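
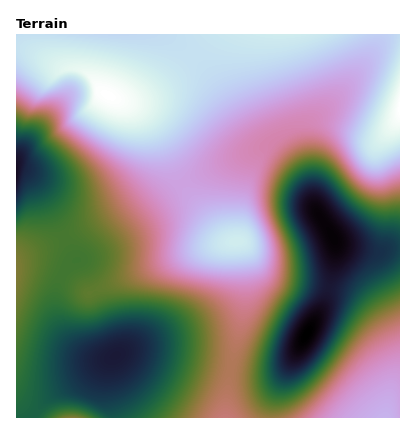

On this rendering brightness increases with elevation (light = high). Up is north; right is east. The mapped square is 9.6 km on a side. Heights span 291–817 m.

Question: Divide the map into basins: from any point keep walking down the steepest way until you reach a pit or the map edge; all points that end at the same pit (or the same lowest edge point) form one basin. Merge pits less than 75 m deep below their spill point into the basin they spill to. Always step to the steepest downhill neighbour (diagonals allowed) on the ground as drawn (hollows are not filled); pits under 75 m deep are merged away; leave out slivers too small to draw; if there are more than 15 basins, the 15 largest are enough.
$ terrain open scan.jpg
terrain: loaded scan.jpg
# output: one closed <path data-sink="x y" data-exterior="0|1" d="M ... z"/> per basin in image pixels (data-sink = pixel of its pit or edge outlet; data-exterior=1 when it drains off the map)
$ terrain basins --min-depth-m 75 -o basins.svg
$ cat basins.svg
<path data-sink="306 334" data-exterior="0" d="M400 34l-384 0 0 13 10 2 36 20 12-1 12 4 7 6 7 13 42 21 16 18 25 58 41 51 15 3 5 26 1 30-17 84-2 36 174 0z"/><path data-sink="116 356" data-exterior="0" d="M132 105l-2 1 15 14 10 22 3 26-5 12-13 14-32 21-48 25-44 20 0 158 210 0 2-36 17-84-1-30-4-24-2-3-10 0-9-7-36-46-15-38-14-26-12-12z"/><path data-sink="16 172" data-exterior="1" d="M20 47l-4 1 0 211 44-19 62-33 18-13 13-14 5-12-1-16-5-18-7-14-9-11-36-18-7-13-7-6-12-4-12 1-22-13z"/>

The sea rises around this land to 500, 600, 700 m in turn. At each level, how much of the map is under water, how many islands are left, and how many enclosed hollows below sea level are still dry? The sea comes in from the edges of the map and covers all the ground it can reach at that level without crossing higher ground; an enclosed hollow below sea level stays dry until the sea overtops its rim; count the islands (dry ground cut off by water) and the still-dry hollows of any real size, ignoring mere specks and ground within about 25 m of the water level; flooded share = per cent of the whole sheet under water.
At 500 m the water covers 34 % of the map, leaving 0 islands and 0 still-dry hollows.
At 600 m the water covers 54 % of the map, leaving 0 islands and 0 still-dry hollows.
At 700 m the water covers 78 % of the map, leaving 1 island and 0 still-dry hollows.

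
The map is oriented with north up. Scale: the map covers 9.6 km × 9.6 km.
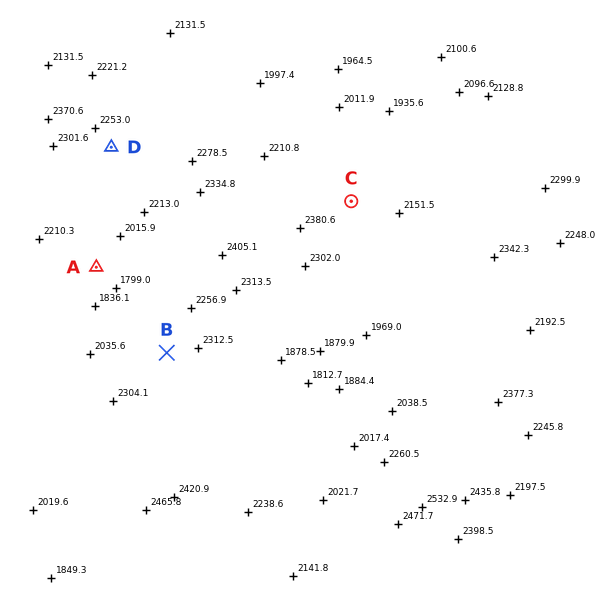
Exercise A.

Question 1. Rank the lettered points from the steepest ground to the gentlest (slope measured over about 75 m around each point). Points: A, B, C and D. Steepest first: A B C D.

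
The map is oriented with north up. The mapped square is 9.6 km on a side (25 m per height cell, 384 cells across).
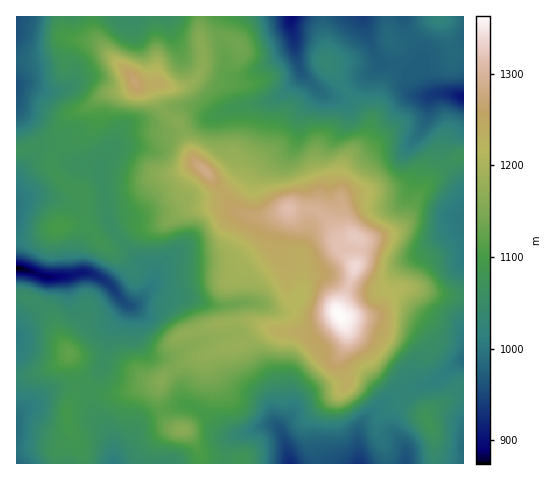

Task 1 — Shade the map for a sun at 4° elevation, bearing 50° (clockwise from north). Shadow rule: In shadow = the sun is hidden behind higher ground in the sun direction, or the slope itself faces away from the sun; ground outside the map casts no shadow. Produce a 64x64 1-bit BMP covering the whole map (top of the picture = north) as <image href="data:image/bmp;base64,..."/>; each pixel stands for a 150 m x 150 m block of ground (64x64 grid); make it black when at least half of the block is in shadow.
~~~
<image width="64" height="64" href="data:image/bmp;base64,Qk0+AgAAAAAAAD4AAAAoAAAAQAAAAEAAAAABAAEAAAAAAAACAAATCwAAEwsAAAIAAAAAAAAA////AAAAAAD8h//AP8D/4PgD/8A/gP/g8AP/j//A//DwA/+f//Dn8PAH/x//+Ofg/gf4H//8Z+AeB/A///4DwJ4H8B///wGA/AfwD///AAD8A/Dn//4AAPwAMOf//gAA/gAAw//+AAA+AwAB//wAAD8AAAH//AAAfgAQAf/8AAB+ADwA//4AAHwAPAB//wAAfAAcAH//AAD4AAAA+/4AAPAA+ADh/gAAwAP+AAH8AACAB//gG/gAAIAH////+AAAAA/////wAAADn////fAAAB////h9/AAA////+H3/AAD////4+f8AAP/////4/wAA//////D8AAD9////8PgAAPz////3+AAA/A/////wAADwD///vxAAAGAP//4eAAAAAA///A4AAADAD//4AAAAAPAP//gAAAAA/Af/+AAAAAD8B//4AAAAAPwD//AAAAAA+AHP4AAAAAD4AMfAAAAAAP+AB4AAAAAAP/PDAAAAAAA///IAAAAAAD//8AAAAAAAf//AAAAAAAD///AAAAAAAP//+AAAAAAA///wAAAAAAD///wAAAAAAP///gAAAAAA//+MAAA8AA///4AAAPgAD///AAAA+AAA//4AAADwAAD//ADAAOAAAP/4AcAA4AAA//ABwAHAAAD8AAHAAcAAYHwAAcABwAB4PAABgAHAAHgcAACAAMAAYA=="/>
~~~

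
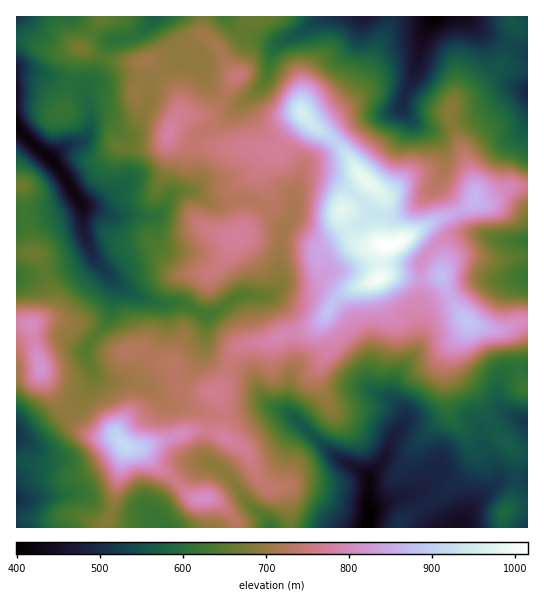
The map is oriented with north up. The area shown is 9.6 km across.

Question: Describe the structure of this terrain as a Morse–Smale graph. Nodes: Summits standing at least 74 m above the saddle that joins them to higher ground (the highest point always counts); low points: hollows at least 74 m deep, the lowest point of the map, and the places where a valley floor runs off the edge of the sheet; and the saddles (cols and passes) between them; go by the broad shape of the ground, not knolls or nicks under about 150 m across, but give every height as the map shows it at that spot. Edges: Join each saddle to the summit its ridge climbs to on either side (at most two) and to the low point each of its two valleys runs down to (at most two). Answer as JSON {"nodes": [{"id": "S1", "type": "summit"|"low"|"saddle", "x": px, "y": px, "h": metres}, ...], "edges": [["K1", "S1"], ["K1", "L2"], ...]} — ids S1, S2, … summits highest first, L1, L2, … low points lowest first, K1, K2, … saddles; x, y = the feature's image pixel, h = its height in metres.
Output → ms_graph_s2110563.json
{"nodes": [
{"id": "S1", "type": "summit", "x": 386, "y": 246, "h": 1016},
{"id": "S2", "type": "summit", "x": 123, "y": 446, "h": 918},
{"id": "S3", "type": "summit", "x": 41, "y": 366, "h": 820},
{"id": "L1", "type": "low", "x": 367, "y": 523, "h": 399},
{"id": "L2", "type": "low", "x": 434, "y": 17, "h": 403},
{"id": "L3", "type": "low", "x": 17, "y": 127, "h": 412},
{"id": "L4", "type": "low", "x": 17, "y": 499, "h": 499},
{"id": "L5", "type": "low", "x": 527, "y": 241, "h": 618},
{"id": "K1", "type": "saddle", "x": 379, "y": 215, "h": 936},
{"id": "K2", "type": "saddle", "x": 527, "y": 186, "h": 761},
{"id": "K3", "type": "saddle", "x": 230, "y": 366, "h": 748},
{"id": "K4", "type": "saddle", "x": 66, "y": 414, "h": 694},
{"id": "K5", "type": "saddle", "x": 45, "y": 273, "h": 650}],
"edges": [["K1", "S1"], ["K1", "L1"], ["K1", "L2"], ["K2", "S1"], ["K2", "L2"], ["K2", "L5"], ["K3", "S1"], ["K3", "S2"], ["K3", "L1"], ["K3", "L3"], ["K4", "S2"], ["K4", "S3"], ["K4", "L3"], ["K4", "L4"], ["K5", "S1"], ["K5", "S3"], ["K5", "L3"]]}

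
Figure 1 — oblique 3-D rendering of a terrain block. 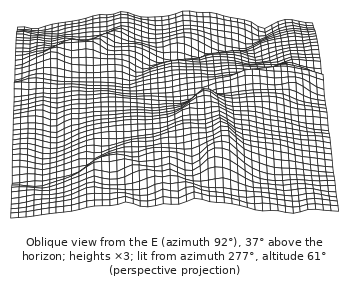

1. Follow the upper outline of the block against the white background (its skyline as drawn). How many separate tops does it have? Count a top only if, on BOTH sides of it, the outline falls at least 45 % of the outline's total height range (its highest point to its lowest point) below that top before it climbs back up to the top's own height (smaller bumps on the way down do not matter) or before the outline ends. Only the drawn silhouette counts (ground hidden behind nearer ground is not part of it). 3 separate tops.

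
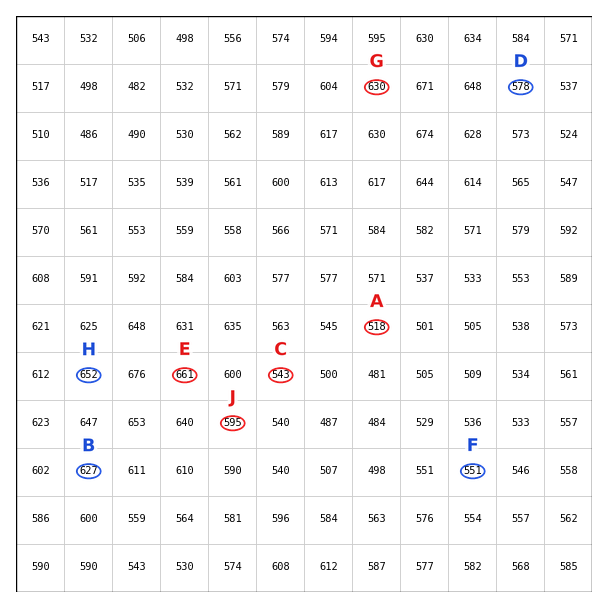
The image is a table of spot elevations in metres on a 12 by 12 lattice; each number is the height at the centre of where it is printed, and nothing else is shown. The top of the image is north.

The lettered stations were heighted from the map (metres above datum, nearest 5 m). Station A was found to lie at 520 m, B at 625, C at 545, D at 580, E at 660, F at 550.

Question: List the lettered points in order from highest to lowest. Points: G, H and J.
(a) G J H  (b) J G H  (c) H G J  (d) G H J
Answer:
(c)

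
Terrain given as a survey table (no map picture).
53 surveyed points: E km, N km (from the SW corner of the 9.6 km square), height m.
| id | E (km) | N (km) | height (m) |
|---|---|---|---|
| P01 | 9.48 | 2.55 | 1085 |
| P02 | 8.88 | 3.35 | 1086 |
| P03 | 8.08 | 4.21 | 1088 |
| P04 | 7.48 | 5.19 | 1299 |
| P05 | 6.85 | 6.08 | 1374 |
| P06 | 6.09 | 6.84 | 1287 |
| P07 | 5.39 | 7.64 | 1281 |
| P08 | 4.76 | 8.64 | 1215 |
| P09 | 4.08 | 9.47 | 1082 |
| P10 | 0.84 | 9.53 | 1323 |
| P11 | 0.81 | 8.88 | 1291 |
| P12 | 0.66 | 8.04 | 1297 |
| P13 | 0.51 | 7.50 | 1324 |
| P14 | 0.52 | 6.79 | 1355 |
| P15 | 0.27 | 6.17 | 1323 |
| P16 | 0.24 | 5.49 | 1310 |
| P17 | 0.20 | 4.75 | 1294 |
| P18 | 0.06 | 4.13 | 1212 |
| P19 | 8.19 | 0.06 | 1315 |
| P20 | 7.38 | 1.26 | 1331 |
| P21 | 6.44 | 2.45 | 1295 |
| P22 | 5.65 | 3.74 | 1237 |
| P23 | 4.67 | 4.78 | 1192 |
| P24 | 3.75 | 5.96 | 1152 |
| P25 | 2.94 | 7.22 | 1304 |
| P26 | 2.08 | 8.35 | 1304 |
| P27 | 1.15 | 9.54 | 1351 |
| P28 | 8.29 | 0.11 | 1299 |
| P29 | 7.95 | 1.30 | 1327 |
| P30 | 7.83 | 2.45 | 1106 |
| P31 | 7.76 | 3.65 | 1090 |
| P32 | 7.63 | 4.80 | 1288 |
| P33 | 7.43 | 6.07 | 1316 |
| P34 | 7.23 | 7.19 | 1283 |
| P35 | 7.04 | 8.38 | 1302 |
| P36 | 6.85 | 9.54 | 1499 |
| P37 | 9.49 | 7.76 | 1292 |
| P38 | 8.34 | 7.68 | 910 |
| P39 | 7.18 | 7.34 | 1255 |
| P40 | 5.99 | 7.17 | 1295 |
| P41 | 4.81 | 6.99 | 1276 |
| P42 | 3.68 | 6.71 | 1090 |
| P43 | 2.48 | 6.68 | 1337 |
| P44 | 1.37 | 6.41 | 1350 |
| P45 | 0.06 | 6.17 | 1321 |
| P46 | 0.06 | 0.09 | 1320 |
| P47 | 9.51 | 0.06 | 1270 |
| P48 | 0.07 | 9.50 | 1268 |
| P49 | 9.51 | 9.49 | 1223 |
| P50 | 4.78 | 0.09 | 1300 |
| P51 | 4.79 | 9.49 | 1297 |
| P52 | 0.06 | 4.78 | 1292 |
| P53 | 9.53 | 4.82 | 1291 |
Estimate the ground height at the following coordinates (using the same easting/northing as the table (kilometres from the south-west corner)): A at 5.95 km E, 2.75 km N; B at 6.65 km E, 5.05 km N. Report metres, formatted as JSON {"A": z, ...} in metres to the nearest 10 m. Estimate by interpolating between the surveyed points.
{"A": 1290, "B": 1310}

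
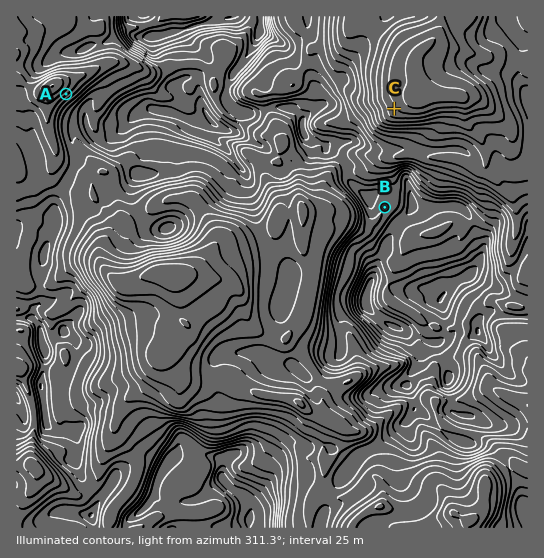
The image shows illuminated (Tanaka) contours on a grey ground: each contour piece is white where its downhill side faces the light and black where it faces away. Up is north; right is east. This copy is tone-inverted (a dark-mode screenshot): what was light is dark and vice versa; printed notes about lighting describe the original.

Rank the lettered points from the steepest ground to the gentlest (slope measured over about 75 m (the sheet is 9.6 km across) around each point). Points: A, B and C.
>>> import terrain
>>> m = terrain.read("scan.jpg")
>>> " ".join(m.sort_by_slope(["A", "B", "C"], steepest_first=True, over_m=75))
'A C B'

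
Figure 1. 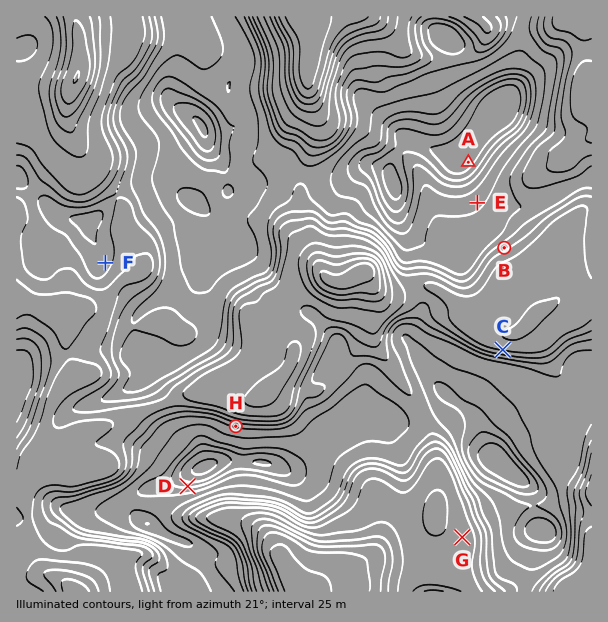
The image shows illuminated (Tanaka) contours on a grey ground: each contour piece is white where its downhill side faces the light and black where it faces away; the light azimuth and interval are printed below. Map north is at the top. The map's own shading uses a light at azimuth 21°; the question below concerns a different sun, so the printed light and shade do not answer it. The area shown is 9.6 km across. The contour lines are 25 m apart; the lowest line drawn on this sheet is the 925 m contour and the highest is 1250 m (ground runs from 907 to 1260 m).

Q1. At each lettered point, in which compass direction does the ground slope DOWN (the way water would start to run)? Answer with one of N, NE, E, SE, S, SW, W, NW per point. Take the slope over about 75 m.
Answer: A NW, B NW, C S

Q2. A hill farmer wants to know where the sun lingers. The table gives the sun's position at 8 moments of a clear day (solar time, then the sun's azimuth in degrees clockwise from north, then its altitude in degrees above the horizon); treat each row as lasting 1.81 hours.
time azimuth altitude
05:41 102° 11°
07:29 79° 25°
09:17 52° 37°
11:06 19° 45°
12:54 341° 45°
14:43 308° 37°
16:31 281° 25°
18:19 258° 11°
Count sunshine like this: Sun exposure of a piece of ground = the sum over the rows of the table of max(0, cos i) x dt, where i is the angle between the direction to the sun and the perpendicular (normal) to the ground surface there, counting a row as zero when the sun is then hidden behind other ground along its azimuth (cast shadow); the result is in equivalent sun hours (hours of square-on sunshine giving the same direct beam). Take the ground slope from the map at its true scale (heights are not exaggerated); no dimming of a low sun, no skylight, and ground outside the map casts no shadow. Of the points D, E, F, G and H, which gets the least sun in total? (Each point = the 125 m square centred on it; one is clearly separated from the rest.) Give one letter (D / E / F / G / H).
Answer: H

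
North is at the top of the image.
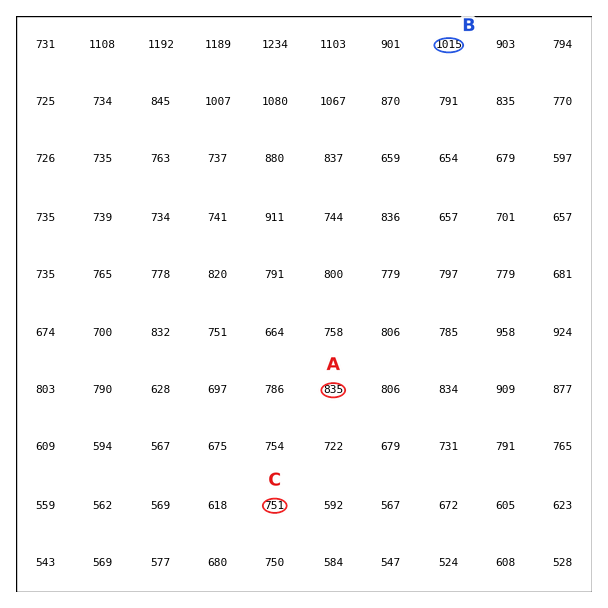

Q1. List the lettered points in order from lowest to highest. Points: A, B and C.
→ C A B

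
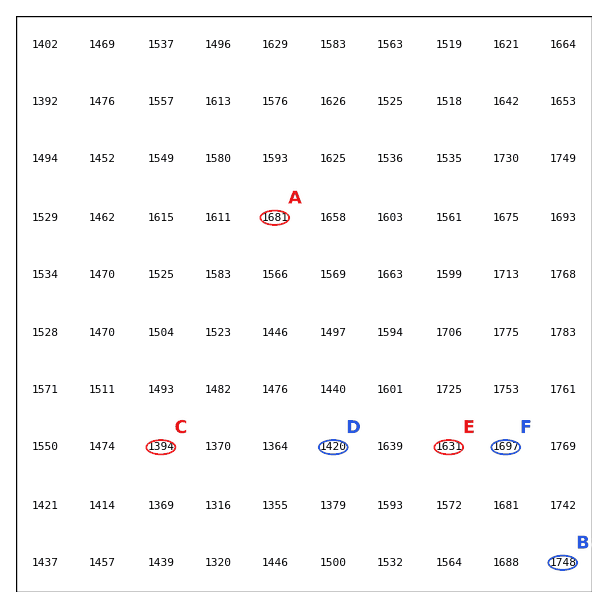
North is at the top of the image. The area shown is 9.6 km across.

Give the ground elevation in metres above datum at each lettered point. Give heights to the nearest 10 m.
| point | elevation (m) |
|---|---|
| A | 1680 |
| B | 1750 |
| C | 1390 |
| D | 1420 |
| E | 1630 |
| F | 1700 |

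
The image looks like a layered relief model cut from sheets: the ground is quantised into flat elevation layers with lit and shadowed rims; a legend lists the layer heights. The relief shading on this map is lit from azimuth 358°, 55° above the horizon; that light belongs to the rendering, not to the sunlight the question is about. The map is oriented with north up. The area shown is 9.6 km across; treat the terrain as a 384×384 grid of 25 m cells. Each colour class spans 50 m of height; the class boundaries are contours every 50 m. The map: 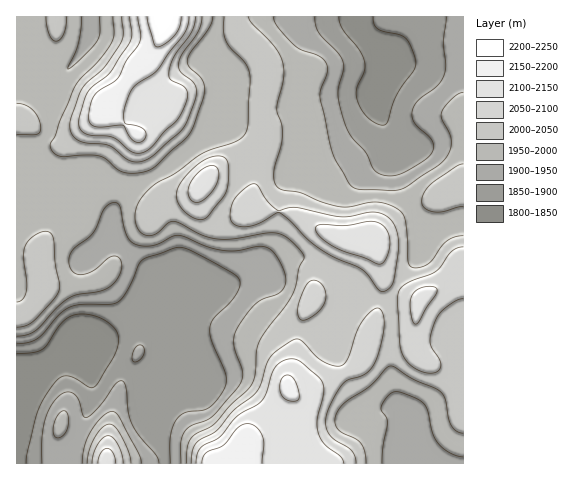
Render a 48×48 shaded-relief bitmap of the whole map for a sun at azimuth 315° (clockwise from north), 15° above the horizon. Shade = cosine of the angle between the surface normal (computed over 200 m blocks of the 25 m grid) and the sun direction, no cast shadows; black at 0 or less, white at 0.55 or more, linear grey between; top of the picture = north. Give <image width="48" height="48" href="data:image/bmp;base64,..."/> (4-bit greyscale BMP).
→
<image width="48" height="48" href="data:image/bmp;base64,Qk32BAAAAAAAAHYAAAAoAAAAMAAAADAAAAABAAQAAAAAAIAEAAATCwAAEwsAABAAAAAAAAAAAAAAABEREQAiIiIAMzMzAERERABVVVUAZmZmAHd3dwCIiIgAmZmZAKqqqgC7u7sAzMzMAN3d3QDu7u4A////AJqXZ7/6U0VnnO/al2Vnd3d4dkRWd3d3dpqnVq77ZEZ4nO/sqGVnd3Z3h2VWd3d3Zoq5VI38dFZ5rO/+2nZnd2ZniHZmd3d3dorLdGvthVZ5q97//Jd3h2VFeId2Z3eId3nMlVrdhVZ4q7zv/rmHd2QjVnd3d3eJiHi9t1jMlVd3mqvf/9qYd2QhJGZ3d3eJmHesyWerlld3eJm9/+25d2UxI0Vmd3eImHeLynebllZ3d3eL3u7Kh2ZDIzNFZmZniHd5uoibp1Z3d3d5vN3cl3dlRDI0VlVWd3d3mYeKqGV3d3d4mrzduHd3ZlMjVlVVZ3d3eHd5uXVnd3d4iZvNyYeImHQkZ2ZVZlVnd3d4qoZXd3eIiJq8yod4qpU0eHZmdyI1d3d3mpdmd3eImZmruod3m6dEeHZndxACV3d3iZh3d3iJmZmaqXZnirhViXVWdyEAJnd3eIh3d3iZmZmZmXVnebpliXRFd1QAA1ZmZ3d3d3iZqqqaqXRGeKuGiYQ0Z4dAACNFVWd3d3iaqqqqu5U0d5qXioUzRZhjESM0RFd3d3eJmqqqvLhEZ3mXiqdDRImFM0VEM0Z3d3d4iZmavMplZ3iGerp1RIiGVnd2QzV3d3d3eIiJq8qGd3d1acyodoiGVniYZDRnd3d3d3d4mqqHZmdlRqzLmIiGRXiJdUNFZ3dmZmZ3iZh2VVZkNHnMuoiGRGd4h1MjRWVVRFVniIdmVVVUI2eczIiHVFZ3d2QhJFVEMzNWd3dmZmZUI2d6zIiHZVVneHYyJFVVQyI1Z3eIiZh1NGd4moiIdmZWeZdURVVWZUM0Z4maq7uXVWd3d4iId2Zmeal1VmVWiGVFaJmqvMyodmdmZ3eId3ZmeaqHd2Q1eYdniZmaq8y5iIdlRXd3d3dmZ5qYmYUjaZhnmZiIiau6mZmHVXd3d3dmZompq7gySJhmiZiId4mqqruph3d3d3d3ZVaJretzNphlaId3d3iZq7zLqXd3ZmZ3dUNGi+62RYl1V3d3d2d4m7zMu3d3ZlVmdkETaL7qZXiFVnd2d3Zniau8u3d3dlRFZkIAJnnMl3eGVXdmZ3dmeJmqqmZ4h2QzV2QQAleJmYeHVWdmZnd3d3iJmWZomYUzR4ZDECZ3eId3ZWdmZnd3d3d4iGZoq7lkRoh1MRR3d4d3ZmdlVmd4iId4iHd4rdyVRWeHUgN3d4dmZmdlVmd4mZmIiId3re64VFaIdBFnd4hmZmZlVWd4mqqZmYd3nO/bdDV4ljJXd4hlVmZVRWd3iqqqqYdmi+/9p0NXiGRXd4l0VmZURFZ3iaqqqXd2ac7+2mMjV3dnd4l1VmZURFZ3eJmamXd2V6zu7JYxE2d3d4h1VndlRVZ3d4iZmXd2VXrO/slSADd3d3h2Z4h3ZmZ3d4iJiHeHVGis7tuDAAR3h3d2Z4iHd3d3d4iIiHeHVFebzduWEABXiIh3d3d3d3d3d3iJiHiIZEaKvLuXQAA3iYd3d3ZmZ3d3d3iJiHiIZEaKu7qXQQAmiId3d2ZmZ3d3d3iJiA=="/>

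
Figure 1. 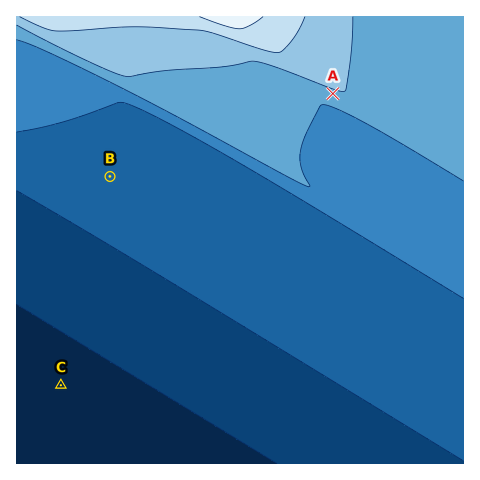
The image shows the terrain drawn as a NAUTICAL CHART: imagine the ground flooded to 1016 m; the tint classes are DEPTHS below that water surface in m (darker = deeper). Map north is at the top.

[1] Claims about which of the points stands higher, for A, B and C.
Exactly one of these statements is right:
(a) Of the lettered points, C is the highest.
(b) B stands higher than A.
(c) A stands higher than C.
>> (c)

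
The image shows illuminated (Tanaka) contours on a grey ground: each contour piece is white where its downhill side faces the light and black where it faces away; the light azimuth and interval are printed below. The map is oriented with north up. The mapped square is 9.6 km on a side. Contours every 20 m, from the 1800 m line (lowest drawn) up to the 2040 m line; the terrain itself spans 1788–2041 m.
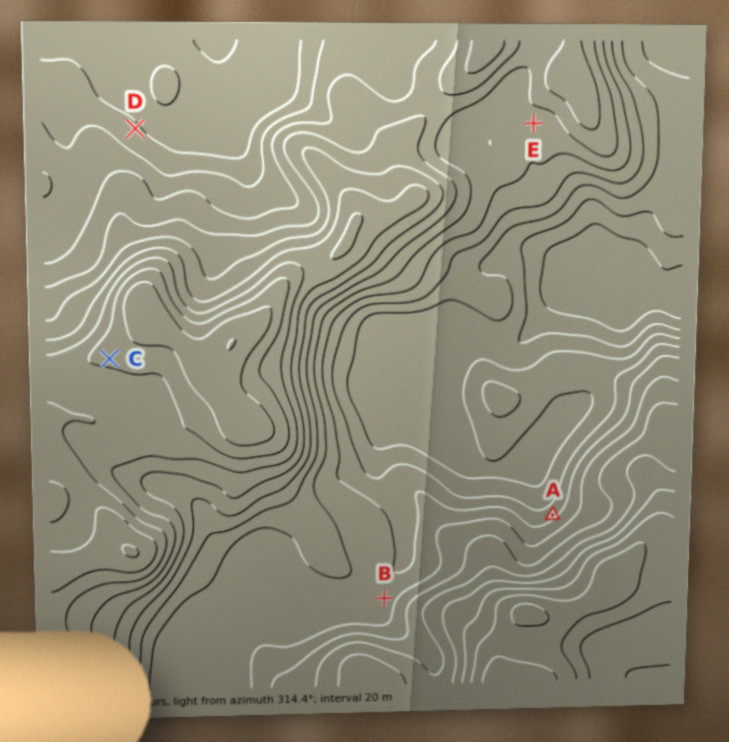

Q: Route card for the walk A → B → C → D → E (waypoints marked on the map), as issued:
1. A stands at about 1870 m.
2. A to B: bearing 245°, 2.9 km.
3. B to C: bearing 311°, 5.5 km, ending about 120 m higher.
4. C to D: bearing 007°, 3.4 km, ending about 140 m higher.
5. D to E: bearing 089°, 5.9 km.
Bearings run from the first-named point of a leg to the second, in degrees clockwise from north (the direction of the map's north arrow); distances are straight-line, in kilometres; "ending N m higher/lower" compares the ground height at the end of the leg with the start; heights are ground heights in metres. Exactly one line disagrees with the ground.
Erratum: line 4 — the sense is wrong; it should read lower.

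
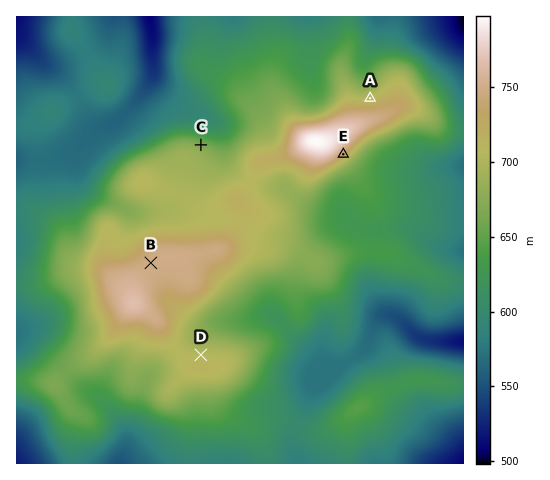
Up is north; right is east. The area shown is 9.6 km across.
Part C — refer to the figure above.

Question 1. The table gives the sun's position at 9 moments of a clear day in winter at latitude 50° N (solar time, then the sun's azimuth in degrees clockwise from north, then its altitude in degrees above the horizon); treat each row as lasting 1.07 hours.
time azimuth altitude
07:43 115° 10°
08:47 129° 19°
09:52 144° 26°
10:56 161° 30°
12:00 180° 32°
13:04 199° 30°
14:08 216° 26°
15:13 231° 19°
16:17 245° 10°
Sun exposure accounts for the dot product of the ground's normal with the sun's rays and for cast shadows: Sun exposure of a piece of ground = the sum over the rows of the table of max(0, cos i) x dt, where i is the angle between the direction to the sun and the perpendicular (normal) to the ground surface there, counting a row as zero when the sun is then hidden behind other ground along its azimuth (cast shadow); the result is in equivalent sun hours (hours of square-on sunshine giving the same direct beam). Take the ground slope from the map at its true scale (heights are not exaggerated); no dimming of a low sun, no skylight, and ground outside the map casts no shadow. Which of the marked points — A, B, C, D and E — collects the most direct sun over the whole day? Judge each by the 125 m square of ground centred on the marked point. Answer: E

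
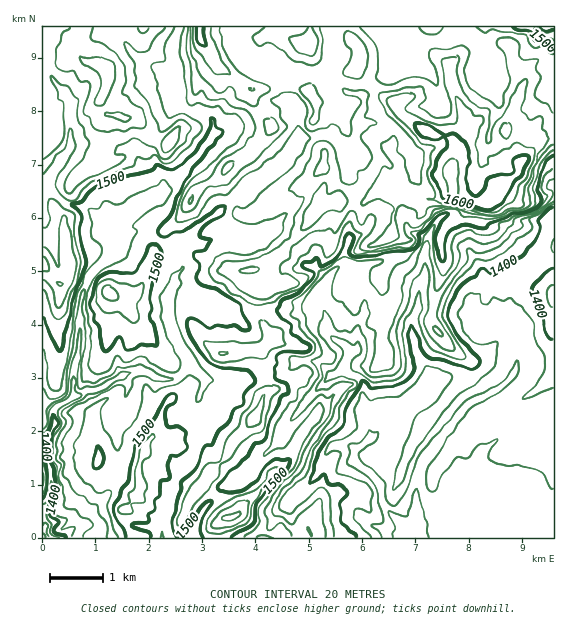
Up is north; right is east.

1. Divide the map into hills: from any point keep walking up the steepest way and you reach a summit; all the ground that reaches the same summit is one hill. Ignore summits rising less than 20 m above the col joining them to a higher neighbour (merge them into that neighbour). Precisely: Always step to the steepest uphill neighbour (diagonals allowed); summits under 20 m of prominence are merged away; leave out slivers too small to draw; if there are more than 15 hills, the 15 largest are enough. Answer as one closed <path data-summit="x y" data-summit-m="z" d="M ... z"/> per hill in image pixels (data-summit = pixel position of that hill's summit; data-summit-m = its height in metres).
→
<path data-summit="451 171" data-summit-m="1628" d="M535 26l-145 1 1 4 8 5-4 4 0 7 4 6-1 11-14 11-12 4-6 6-3 7 2 12-7 13 0 11-3 7 2 13-12 5 2 22 7 14 0 18-5 21 1 11-5 12-2 14-16 14-12-12-4 0-6-4-7-12-17-18-9-2-11 8-9 3-7 0-9-5-12-3-7-18 2-5-10-24-11-19-6-6-11 11-9 14-9 7-22 9-16 16-14 6 4 12 0 8 9-4 11-10 6 0 26 14 10 2 6 21-9 15 9 2 16 14 20 3 8 4 9 9 13-5 28 0 11 4 20-3 19 17 3 7 6 6 8 4 5 6-4 17-13 7-8 10-4 1-9 9-9 14-9 8 0 4 8 9 26 19 4-1-5 5-12 27-27 26-12 7-8 18 0 7 287-1 0-170-37-1 1-33-13-13 4-20 8-20 8-9 15-9 14-14 0-212-13-1z"/><path data-summit="105 71" data-summit-m="1592" d="M179 26l-137 1 1 164 5-2 19 16 21 4 12 8 4 0 7 8 14-6 16-16 22-10 0-10-5-14-5-6-3-18 5-10 11-12 8-16 5-4 0-18-5-12-1-14 0-14z"/><path data-summit="200 27" data-summit-m="1610" d="M239 26l-59 0-7 19 1 28 5 12 0 18 13 8 15 4 6 6-2 15-20 25 12 15 17 35 29-28 30-18 20-24-4-33-9-11 0-21-22-5-9-5-9-9-11-14 0-11z"/><path data-summit="109 292" data-summit-m="1549" d="M141 231l-6 0-11 10-8 2-3 12-22 20-4 6-6 22-2 44-5 21-1 19 3 8 4 0 8-5 8 0 27-15 13-4 11 2 10 5 16 1 6-2 10-12-2-8-17-32-3-16 0-10 4-12 12-19-5-20-11-3z"/><path data-summit="140 481" data-summit-m="1531" d="M189 366l-16 13-16-1-16-7-19 5 7 11-3 10-11 18 0 16 3 9-1 37-7 14-13 13-11 17-5 5-9 4-8 8 98-1 0-12 8-33 11-21 12-12 6-26 6-9 0-8-8-9 8-27z"/><path data-summit="253 419" data-summit-m="1555" d="M312 361l-13 0-11 9-33 0-16 12-34-2-8 23 0 4 8 9 0 8-6 9-6 26-12 12-11 21-8 33 1 13 28 0 4-14 11-19 19-19 20-9 34-37 8-16 15-15 9-14 23-20-17-13z"/><path data-summit="336 200" data-summit-m="1577" d="M329 135l-28 3-6 10-16 17-30 18-18 16-14 16 6 18 13 4 9 5 7 0 9-3 11-8 5 0 4 2 12 11 15 22 7 1 12 12 14-12 4-4 0-12 5-12-1-11 5-21 0-18-9-25 1-13-13-14z"/><path data-summit="223 353" data-summit-m="1541" d="M179 283l-4 0-4 4-4 12 2 22 10 24 8 12 2 8 16 14 34 3 16-12 33 0 11-9 18 1 15 12 4 0 9-6 4-11-2-9-11-7-6-6-3-7-19-17-20 3-11-4-28 0-13 5-9-9-8-4-20-3z"/><path data-summit="43 264" data-summit-m="1567" d="M48 189l-6 3 0 212 13 7 4-5 10-5 6-6-2-11 1-16 5-21 3-50 9-22 24-24 0-14-4-12-7-8-4 0-16-10-17-2z"/><path data-summit="231 517" data-summit-m="1566" d="M292 418l-13 22-24 27-14 12-16 7-19 19-11 19-3 14 73 0 10-25 12-7 27-26 12-27 4-4-29-19-8-9z"/><path data-summit="307 44" data-summit-m="1598" d="M331 26l-91 0-5 6 0 11 18 22 11 6 24 6 32 0 13-30 0-16z"/><path data-summit="553 295" data-summit-m="1424" d="M553 249l-36 31-8 20-4 20 13 13-1 33 37-1z"/><path data-summit="309 93" data-summit-m="1579" d="M319 75l-32 0-2 4 1 18 9 11 4 31 30-4 4 2 14 14 5 0 5-3-2-13 3-7 0-11 5-9 2-9-5-5-12-1-17-11-6 0z"/><path data-summit="360 61" data-summit-m="1571" d="M389 26l-57 0 1 21-11 22 0 10 26 14 15 2 3-10 6-6 12-4 14-11 1-11-4-6 0-7 4-4-4-1z"/><path data-summit="171 140" data-summit-m="1578" d="M180 103l-6 4-8 16-11 12-5 10 3 18 9 16 2 14 11-9 6-11 18-20 14-20 0-12-6-6-15-4z"/>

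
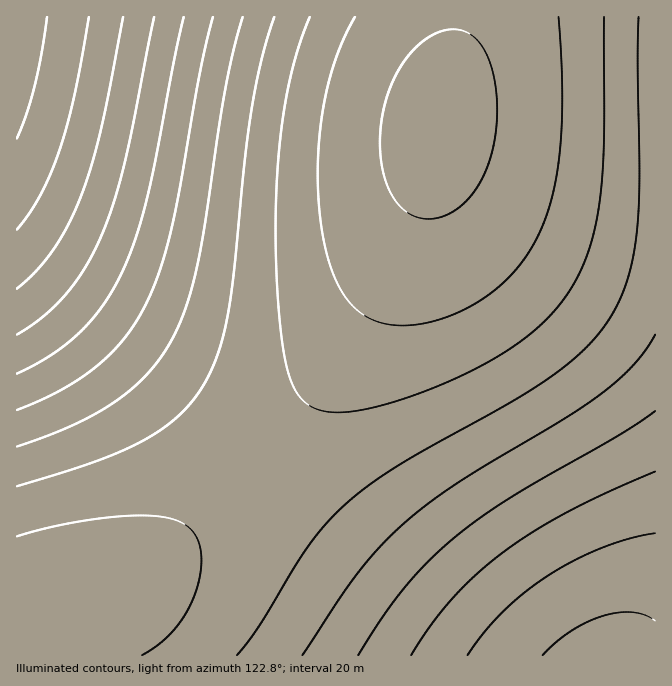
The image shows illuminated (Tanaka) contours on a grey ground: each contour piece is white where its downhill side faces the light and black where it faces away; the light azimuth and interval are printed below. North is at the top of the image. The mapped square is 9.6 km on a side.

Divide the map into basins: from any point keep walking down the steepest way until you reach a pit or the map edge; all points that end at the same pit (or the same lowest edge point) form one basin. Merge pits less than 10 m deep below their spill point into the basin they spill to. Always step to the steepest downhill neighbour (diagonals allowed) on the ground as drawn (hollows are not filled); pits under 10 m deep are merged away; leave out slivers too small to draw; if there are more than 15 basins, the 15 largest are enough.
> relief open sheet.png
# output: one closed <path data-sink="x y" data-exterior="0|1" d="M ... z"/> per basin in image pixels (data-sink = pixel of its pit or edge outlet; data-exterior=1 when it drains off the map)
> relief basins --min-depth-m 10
<path data-sink="438 125" data-exterior="0" d="M655 16l-638 0-1 236 28 27 118 104 142 128 100 83 78 59 6 3 167 0z"/><path data-sink="60 604" data-exterior="0" d="M17 253l0 403 471-1-16-9-45-33-89-72-278-247z"/>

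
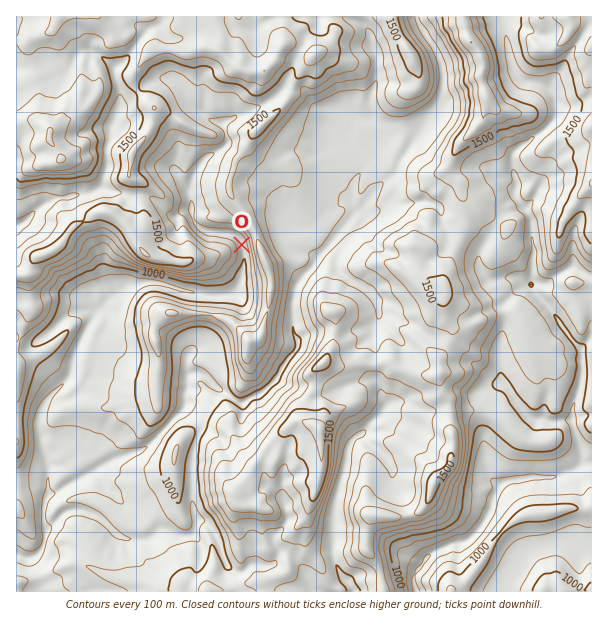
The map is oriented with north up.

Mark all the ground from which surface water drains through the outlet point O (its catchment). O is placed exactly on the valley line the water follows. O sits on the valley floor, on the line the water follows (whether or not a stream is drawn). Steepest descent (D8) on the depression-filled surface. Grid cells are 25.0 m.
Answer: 6.671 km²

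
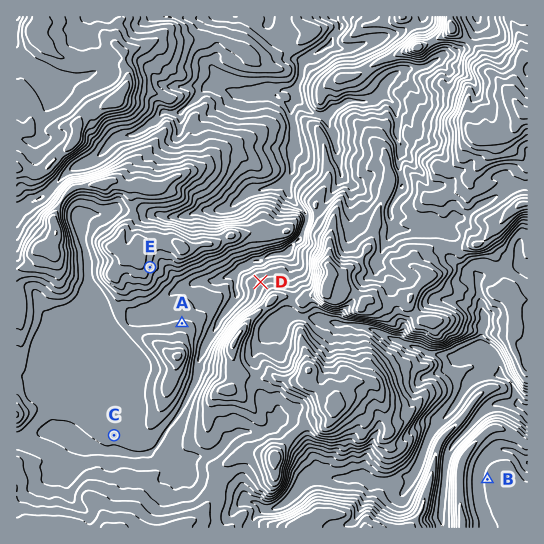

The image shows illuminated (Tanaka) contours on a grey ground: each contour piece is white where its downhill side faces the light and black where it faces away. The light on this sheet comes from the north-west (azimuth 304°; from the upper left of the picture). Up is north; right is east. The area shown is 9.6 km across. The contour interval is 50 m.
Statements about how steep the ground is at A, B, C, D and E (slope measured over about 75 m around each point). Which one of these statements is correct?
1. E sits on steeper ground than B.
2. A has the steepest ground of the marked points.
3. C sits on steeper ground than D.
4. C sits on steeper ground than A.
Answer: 1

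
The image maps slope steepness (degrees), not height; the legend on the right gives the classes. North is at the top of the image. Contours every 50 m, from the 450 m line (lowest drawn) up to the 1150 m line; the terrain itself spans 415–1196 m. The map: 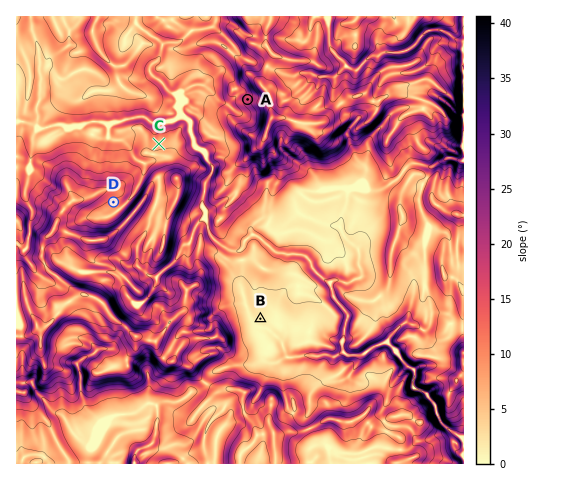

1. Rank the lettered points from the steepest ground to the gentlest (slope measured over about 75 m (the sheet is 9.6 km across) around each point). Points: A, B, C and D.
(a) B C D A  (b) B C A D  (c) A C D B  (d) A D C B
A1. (d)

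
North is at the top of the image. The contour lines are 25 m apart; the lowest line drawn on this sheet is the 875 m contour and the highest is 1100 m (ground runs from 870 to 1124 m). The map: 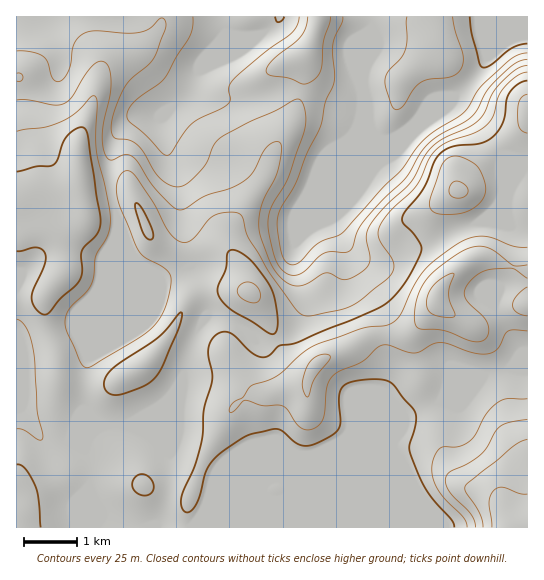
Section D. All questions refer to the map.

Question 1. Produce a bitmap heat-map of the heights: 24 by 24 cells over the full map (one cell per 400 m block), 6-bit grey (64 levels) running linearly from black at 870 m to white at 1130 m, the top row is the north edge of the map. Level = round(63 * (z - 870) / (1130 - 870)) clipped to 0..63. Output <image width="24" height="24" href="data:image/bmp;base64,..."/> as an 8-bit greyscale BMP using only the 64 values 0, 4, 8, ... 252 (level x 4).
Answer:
<image width="24" height="24" href="data:image/bmp;base64,Qk12BgAAAAAAADYEAAAoAAAAGAAAABgAAAABAAgAAAAAAEACAAATCwAAEwsAAAABAAAAAAAAAAAAAAEBAQACAgIAAwMDAAQEBAAFBQUABgYGAAcHBwAICAgACQkJAAoKCgALCwsADAwMAA0NDQAODg4ADw8PABAQEAAREREAEhISABMTEwAUFBQAFRUVABYWFgAXFxcAGBgYABkZGQAaGhoAGxsbABwcHAAdHR0AHh4eAB8fHwAgICAAISEhACIiIgAjIyMAJCQkACUlJQAmJiYAJycnACgoKAApKSkAKioqACsrKwAsLCwALS0tAC4uLgAvLy8AMDAwADExMQAyMjIAMzMzADQ0NAA1NTUANjY2ADc3NwA4ODgAOTk5ADo6OgA7OzsAPDw8AD09PQA+Pj4APz8/AEBAQABBQUEAQkJCAENDQwBEREQARUVFAEZGRgBHR0cASEhIAElJSQBKSkoAS0tLAExMTABNTU0ATk5OAE9PTwBQUFAAUVFRAFJSUgBTU1MAVFRUAFVVVQBWVlYAV1dXAFhYWABZWVkAWlpaAFtbWwBcXFwAXV1dAF5eXgBfX18AYGBgAGFhYQBiYmIAY2NjAGRkZABlZWUAZmZmAGdnZwBoaGgAaWlpAGpqagBra2sAbGxsAG1tbQBubm4Ab29vAHBwcABxcXEAcnJyAHNzcwB0dHQAdXV1AHZ2dgB3d3cAeHh4AHl5eQB6enoAe3t7AHx8fAB9fX0Afn5+AH9/fwCAgIAAgYGBAIKCggCDg4MAhISEAIWFhQCGhoYAh4eHAIiIiACJiYkAioqKAIuLiwCMjIwAjY2NAI6OjgCPj48AkJCQAJGRkQCSkpIAk5OTAJSUlACVlZUAlpaWAJeXlwCYmJgAmZmZAJqamgCbm5sAnJycAJ2dnQCenp4An5+fAKCgoAChoaEAoqKiAKOjowCkpKQApaWlAKampgCnp6cAqKioAKmpqQCqqqoAq6urAKysrACtra0Arq6uAK+vrwCwsLAAsbGxALKysgCzs7MAtLS0ALW1tQC2trYAt7e3ALi4uAC5ubkAurq6ALu7uwC8vLwAvb29AL6+vgC/v78AwMDAAMHBwQDCwsIAw8PDAMTExADFxcUAxsbGAMfHxwDIyMgAycnJAMrKygDLy8sAzMzMAM3NzQDOzs4Az8/PANDQ0ADR0dEA0tLSANPT0wDU1NQA1dXVANbW1gDX19cA2NjYANnZ2QDa2toA29vbANzc3ADd3d0A3t7eAN/f3wDg4OAA4eHhAOLi4gDj4+MA5OTkAOXl5QDm5uYA5+fnAOjo6ADp6ekA6urqAOvr6wDs7OwA7e3tAO7u7gDv7+8A8PDwAPHx8QDy8vIA8/PzAPT09AD19fUA9vb2APf39wD4+PgA+fn5APr6+gD7+/sA/Pz8AP39/QD+/v4A////AIR4bGxscHB4fHh4eHh4eHh4eHh4iLTk8IB4bGxweHh4gHh4eHh4eHh4eHiErMzg4IBwbGxwfHhwgHh4eHh4eHh4eHyUtMTU1HBoaGhscGxsfIB4eHh8eHh4eICUnKjAzGhoaGhoaGhoeIyEgICQiHx4eHyMkJSwvGRsbGhsbGhodJCUkJSklHx4eHyIiIycpGRwdHCAgHRocIiUmKCsmHx8fIiIiIiMkGR0dGh8jIRscISQiJSoqJiMiIyMiIiIiGR0bGRkcIR4cIiEfICMoKSclJyUmKSYjGh0ZGRkZGx8cHh4gHhweISQmKi0vLyknHiEbGRkZGR0dHiMkHRgYGRwgKTIxKyksHSIhGxkZGRocHyUiFhIVFBcbIy8xKykrHSAiHBkZGhobHiEaCgkQEBMZHiUtLywqISEiHxkaHhoaHRwTBgQHCxQcHyEkJyYkIiIjIxodHBYXGhoSBgMDBQ8bISQkIyIiIiIjIhoeFxETFRYUCgMDAwYQHCYrKCIiISEjIRgZDwsOEBIUEAUDAwMGECEqKCMiHR4jHxMSCggMDhETEgkDAwMDCBkkIyIiGhsfHQ4KBQYKDA4REg0FAwMDAwkTGh8kFhYYGg8HBAQGCAoMDg0HBAMGBQMFDRolExARGBIKBwQDBggKDA0JBAMICAQEBxQhEg4OExMPCwYCAwYMDxALBAMHCQkIAwYTDAwNEBEPDgkDAQIFCxEMBAMECAoJAgADCAkLDQ0NDQwGAgICAwwOBQMECAkHAQAAA=="/>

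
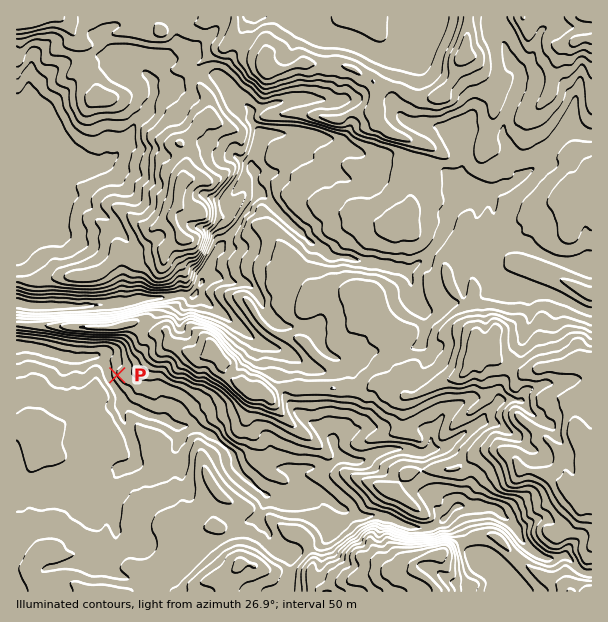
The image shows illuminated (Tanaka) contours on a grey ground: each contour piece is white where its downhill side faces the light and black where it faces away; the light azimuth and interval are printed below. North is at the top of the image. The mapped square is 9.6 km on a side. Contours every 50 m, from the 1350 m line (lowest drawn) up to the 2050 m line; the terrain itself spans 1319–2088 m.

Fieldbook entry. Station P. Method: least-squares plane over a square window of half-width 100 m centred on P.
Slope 23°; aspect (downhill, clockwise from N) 254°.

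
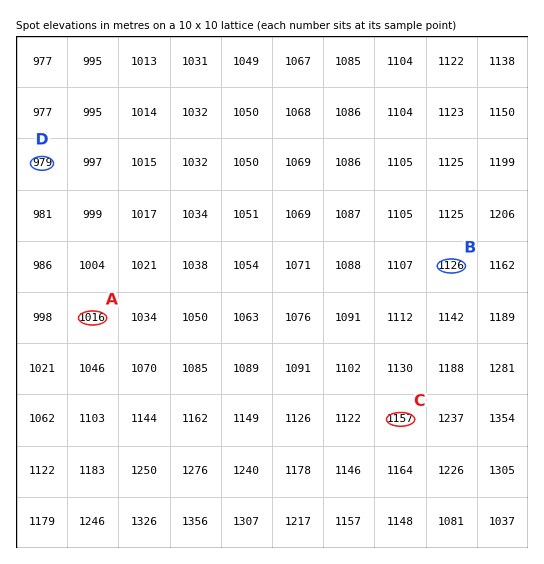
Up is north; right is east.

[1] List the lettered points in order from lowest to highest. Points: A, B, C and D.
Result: D A B C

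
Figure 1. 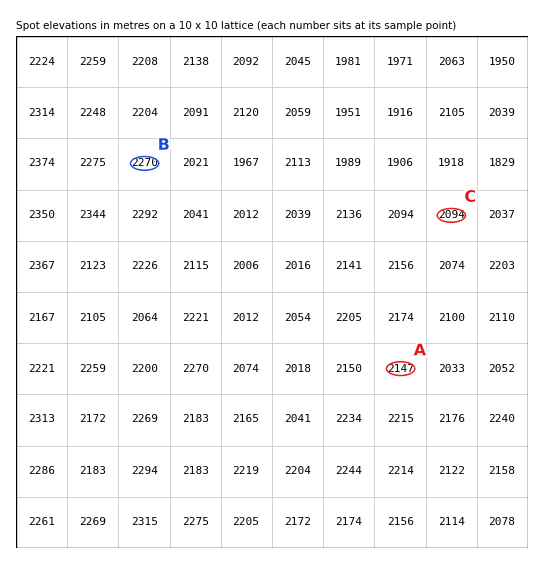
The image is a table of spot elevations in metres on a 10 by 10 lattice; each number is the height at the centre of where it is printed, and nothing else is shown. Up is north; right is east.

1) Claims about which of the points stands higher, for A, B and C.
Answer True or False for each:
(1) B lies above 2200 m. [True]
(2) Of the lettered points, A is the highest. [False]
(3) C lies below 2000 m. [False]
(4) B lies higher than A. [True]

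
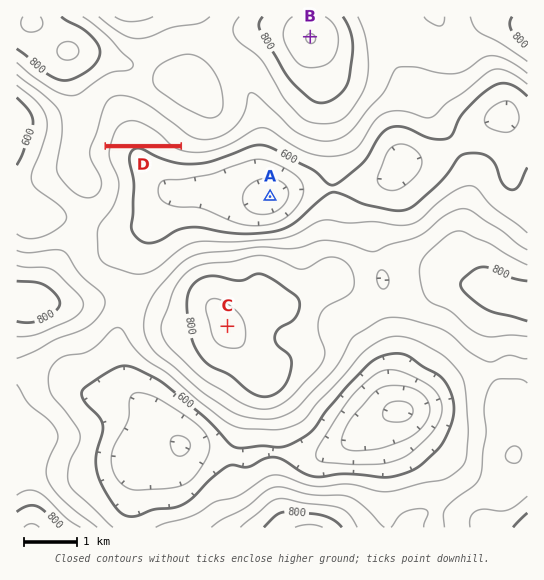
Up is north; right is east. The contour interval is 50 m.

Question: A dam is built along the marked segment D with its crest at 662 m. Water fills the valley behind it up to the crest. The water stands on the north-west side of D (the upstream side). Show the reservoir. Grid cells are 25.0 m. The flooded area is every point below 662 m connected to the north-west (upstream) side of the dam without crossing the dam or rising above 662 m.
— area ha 47.3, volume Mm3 10.84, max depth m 56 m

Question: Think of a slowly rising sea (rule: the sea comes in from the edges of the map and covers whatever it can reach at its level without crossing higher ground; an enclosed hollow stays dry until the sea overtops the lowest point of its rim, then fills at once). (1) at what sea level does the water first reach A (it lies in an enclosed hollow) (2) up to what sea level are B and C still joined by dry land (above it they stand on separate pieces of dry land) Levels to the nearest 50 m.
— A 600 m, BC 650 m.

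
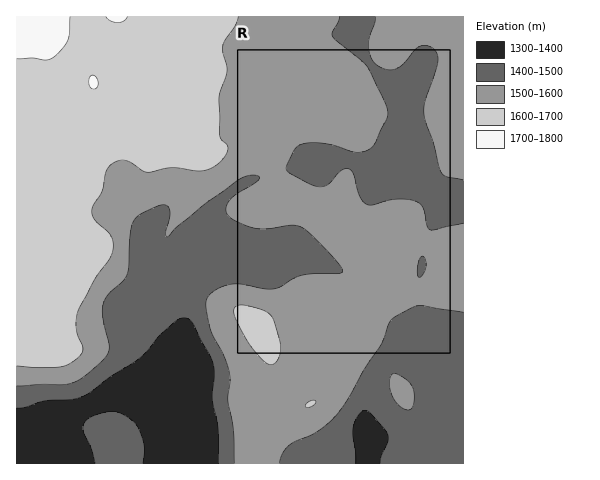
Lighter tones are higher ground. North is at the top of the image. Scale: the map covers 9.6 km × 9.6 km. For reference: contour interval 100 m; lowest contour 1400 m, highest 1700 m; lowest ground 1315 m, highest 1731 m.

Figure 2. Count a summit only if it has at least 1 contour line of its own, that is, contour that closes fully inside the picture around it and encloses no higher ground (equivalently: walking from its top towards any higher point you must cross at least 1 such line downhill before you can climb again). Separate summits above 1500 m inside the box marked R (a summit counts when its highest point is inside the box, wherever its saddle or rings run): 1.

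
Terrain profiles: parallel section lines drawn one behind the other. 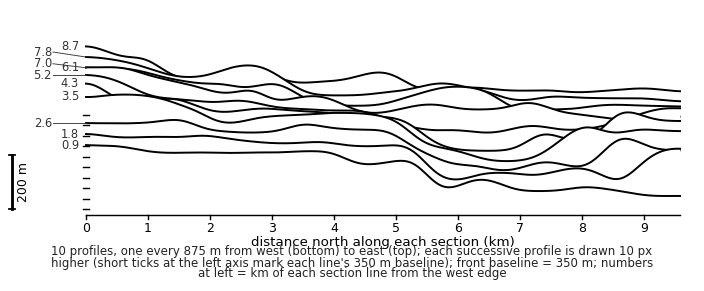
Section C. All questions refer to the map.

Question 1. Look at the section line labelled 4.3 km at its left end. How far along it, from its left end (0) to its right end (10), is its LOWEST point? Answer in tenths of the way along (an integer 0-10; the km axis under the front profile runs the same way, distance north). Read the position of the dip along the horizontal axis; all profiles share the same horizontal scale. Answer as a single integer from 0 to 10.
7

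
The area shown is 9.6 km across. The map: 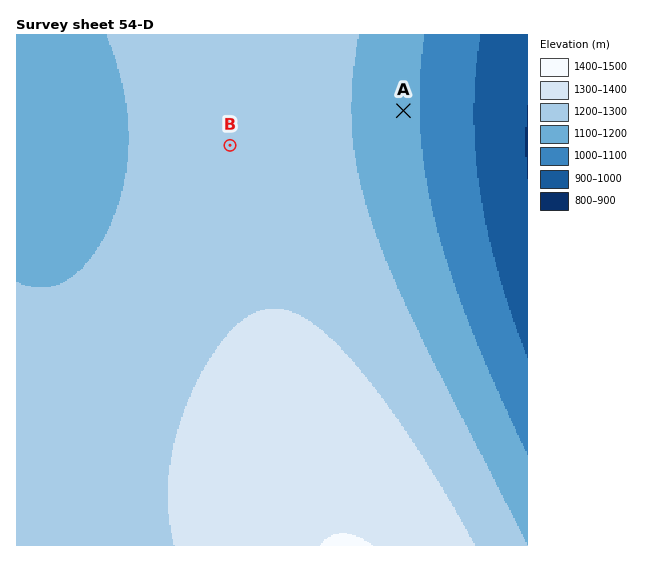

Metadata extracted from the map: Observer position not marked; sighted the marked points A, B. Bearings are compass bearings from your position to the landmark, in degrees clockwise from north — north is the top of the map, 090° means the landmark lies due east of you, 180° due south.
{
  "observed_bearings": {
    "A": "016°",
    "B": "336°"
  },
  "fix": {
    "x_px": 329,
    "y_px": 369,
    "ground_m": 1320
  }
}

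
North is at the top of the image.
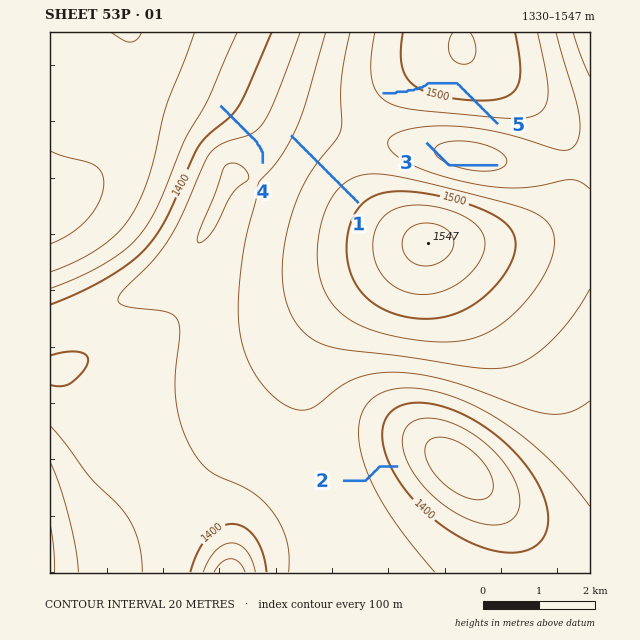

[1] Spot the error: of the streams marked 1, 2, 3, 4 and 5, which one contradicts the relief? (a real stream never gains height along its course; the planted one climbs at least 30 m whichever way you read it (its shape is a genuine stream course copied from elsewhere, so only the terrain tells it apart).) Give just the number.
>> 5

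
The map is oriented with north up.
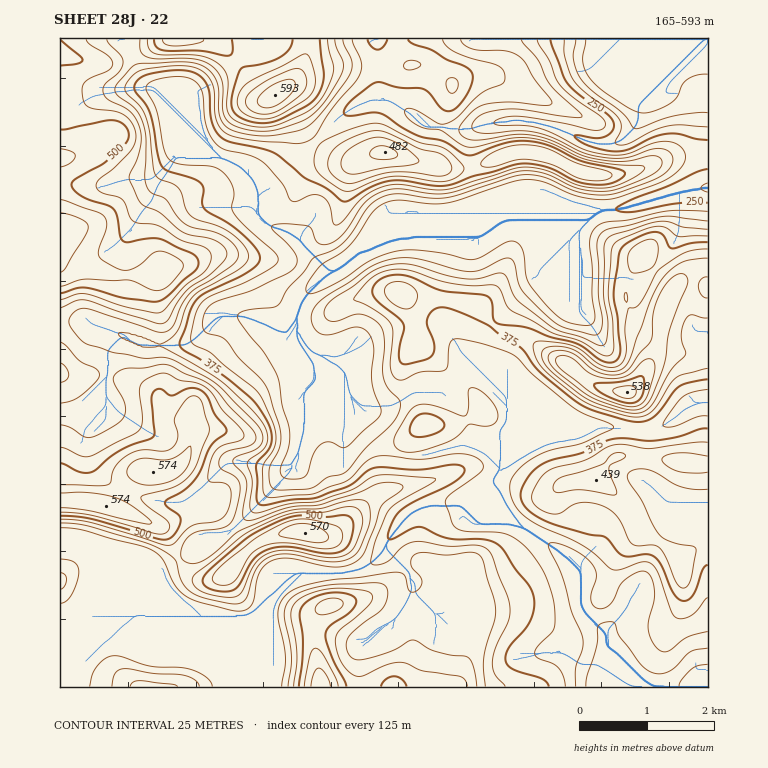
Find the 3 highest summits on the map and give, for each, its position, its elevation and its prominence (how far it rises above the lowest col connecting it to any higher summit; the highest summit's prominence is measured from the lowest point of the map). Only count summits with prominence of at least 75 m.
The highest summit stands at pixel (275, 95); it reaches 593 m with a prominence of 428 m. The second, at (106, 506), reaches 574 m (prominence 142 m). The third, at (305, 533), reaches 570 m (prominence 119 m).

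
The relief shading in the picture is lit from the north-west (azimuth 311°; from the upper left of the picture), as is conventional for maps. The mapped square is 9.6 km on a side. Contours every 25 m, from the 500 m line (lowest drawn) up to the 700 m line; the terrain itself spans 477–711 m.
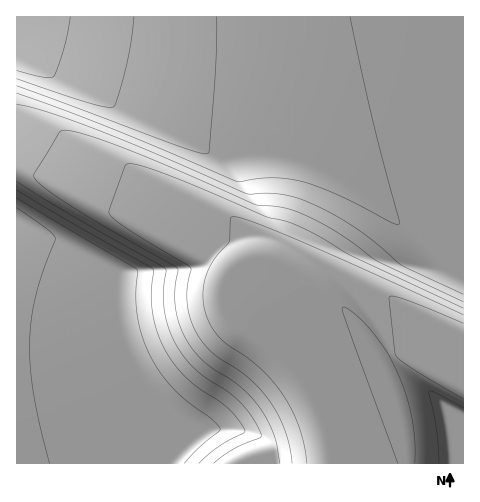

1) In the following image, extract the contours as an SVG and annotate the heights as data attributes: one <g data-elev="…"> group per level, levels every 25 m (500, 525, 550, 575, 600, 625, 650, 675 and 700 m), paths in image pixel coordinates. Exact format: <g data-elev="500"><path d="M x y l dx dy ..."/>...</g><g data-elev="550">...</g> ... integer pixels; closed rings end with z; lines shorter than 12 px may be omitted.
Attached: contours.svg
<g data-elev="500"><path d="M70 17l-6 30-10 29-4 2-7-1-26-7"/></g><g data-elev="525"><path d="M17 208l30 21 8 9-12 33-7 23-4 24-2 24 0 26 4 27 16 68"/><path d="M134 17l-7 47-9 31-5 12-8 0-16-4-72-24"/></g><g data-elev="550"><path d="M17 198l120 72-1 27 1 19 5 21 9 20 10 17 13 15 14 13 22 16 10 10 0 3-20 16-16 16"/><path d="M217 17l-2 60-7 76-7 0-22-7-162-60"/></g><g data-elev="575"><path d="M17 190l136 80-2 24 2 19 4 20 9 19 8 12 11 12 12 11 30 20 11 12 7 12-1 2-27 15-18 15"/><path d="M350 17l23 106 26 97 0 3-1 2-8-3-50-26-36-14-31-4-15 1-17 3-5-1-125-53-94-35"/></g><g data-elev="600"><path d="M463 294l-62-29-26-23-20-14-23-15-25-11-27-8-34 0-87-39-62-25-49-18-31-8"/><path d="M17 181l56 35 92 53 1 2-3 22 1 18 5 17 8 18 9 13 11 12 32 21 13 12 11 15 8 15-1 4-25 10-22 15"/></g><g data-elev="625"><path d="M463 302l-85-40-41-30-37-19-19-6-25-2-86-38-57-23-38-12-11-2-4 2-26 42 1 5 13 11 26 18 104 61-3 21 0 15 3 16 7 16 8 12 10 12 36 25 19 19 9 14 7 15 3 11 3 18"/></g><g data-elev="650"><path d="M463 308l-112-52-32-20-24-11-30-9-67-29-42-16-22-7-8 1-17 44 0 5 6 6 14 10 62 37-4 20 0 14 3 15 5 14 7 12 9 9 37 26 20 22 9 14 8 17 4 16 3 17"/></g><g data-elev="675"><path d="M439 463l-2-32-8-40 6 2 28 15"/><path d="M463 315l-175-79-42-16-10-3-5 0-2 25-16 18-8 19-2 18 3 16 5 14 9 11 39 29 13 13 11 15 9 16 7 16 5 18 3 18"/></g><g data-elev="700"><path d="M415 463l0-22-3-22-6-24-9-24-9-17-17-23-16-17-12-7-1 2 3 10 53 144"/><path d="M463 323l-60-24-11-3-3 2 7 58 19 14 48 29"/></g>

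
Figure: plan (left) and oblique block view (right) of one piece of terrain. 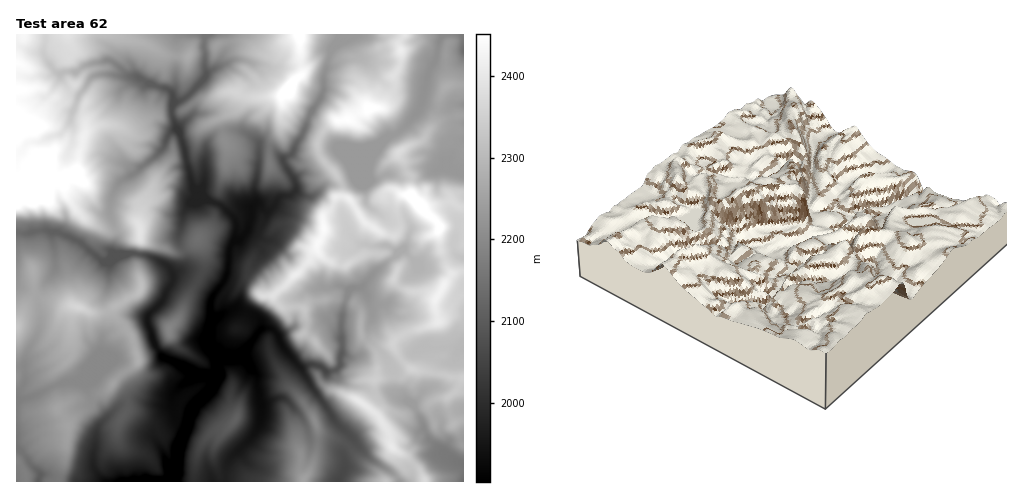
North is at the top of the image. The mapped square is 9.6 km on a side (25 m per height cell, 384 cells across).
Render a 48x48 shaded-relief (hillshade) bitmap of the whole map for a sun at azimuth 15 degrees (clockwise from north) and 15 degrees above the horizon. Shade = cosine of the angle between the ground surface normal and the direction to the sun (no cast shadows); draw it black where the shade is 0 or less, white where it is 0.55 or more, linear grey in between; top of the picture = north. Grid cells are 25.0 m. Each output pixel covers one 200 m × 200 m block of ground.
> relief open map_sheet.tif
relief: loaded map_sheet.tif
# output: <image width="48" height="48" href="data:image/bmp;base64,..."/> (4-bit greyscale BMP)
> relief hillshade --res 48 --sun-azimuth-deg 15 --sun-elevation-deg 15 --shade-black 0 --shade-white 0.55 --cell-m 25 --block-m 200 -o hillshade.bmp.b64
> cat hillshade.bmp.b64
<image width="48" height="48" href="data:image/bmp;base64,Qk32BAAAAAAAAHYAAAAoAAAAMAAAADAAAAABAAQAAAAAAIAEAAATCwAAEwsAABAAAAAAAAAAAAAAABEREQAiIiIAMzMzAERERABVVVUAZmZmAHd3dwCIiIgAmZmZAKqqqgC7u7sAzMzMAN3d3QDu7u4A////AHpUU1hjMQABN0Vld5mHVZlmZ5rPQEz9uIg0Q2hjIRAWRkVVeJh1Vol2d3mlAn/7l5UjRVdkIjR5RlVEaJh1VoqIdnggBq64dGRVVlZUNHiXZnVDNomGVpqYdoIAWcp1QVZmZ0RURoiGc5dVImmZd6l4iEADnMlCE1ZmZ1I1VmZnhJiHUkiZeKZ7pAAGzJcjJFZmaHIEdkV5lnmphmiGapW8QAAayXRFZmd2eIURV2eJiEu7mpl1eln3AACduoNUaHiImYhRFoiIiEfLnMlkdG/AACrMuWVlVWd4mph1E1VWeHSLm9lTNN4ASsuIZEZ3ZGZVaIiIYiNFaKp5q9lkW/YN/KdlQzNFZnZVRGd4lRF6moZWnLhVnrKqqZmHVERGiWZmVEZ3hzSupQFXrKY2zCAAeqqIZpmImUZWZlV3ZWvYACnHZ2VJwgADZ2Z2SJmIeEVmZmZWRH/wAJukMzZ6cABLhCR2Z2Z3d1V2VmZERL+gA1dlVEaqAAW7dEeYl1MzVnZmVWREV/9ShTVnd3aBAFi4VGiZunUiRqhmVDNFWcla2WVmeYUAAEeHVWiKqYdWZqhmZWiZdiAsy4dlZkAABXhUNHl4dlRXh6h3isy8uCAHq6dXUwAAV5p3VplkQzV2d4eKvMzMy4M1iqc1cwKaY1iYhodjBYmoZ3aKu8zdyou4iJdDhk3spSNDIUVmSbu6d3eJmrzduq/8ZGZUdnvtu2EAABJHmJmImYq5mb3Jm+/CACNGd5nd3IMDVjITqnZVqpzKm8tjMgAABCNXeKmb2FVImHZFeVM0l7y7vJIAAAAEqmV2WJmImZh2d3ZDJEIUdoiYcwAAAAVompmXV3h2arp2h1IkZFQkaAAAAAAoc1l3irzKt2h4eKhohjWqh0JJmAAAAAeZdYqHic7dx3eJl3eadFy3ZQB8lgAAEGhoeJmFWKu5ZmZmh3rqQ71kQAfLd2QlQ2NHibqHd4hyIiMSNoaqnPyGRI7bmoh3VUR3isuahYZCAAEABSA4v/q7zv/97neHh1moaKy6mIRCABIQVAIBjJeby+/t3XeImqy5dljeunQyI1RFogIEyndlNZmZmHiamqqpdBOuu2IiRnVoQzAryHd2NXdnd3irmJeHUjRb3TESV4dkA2JqhlZ5qnVXd2Z5qZdlRGdV7BADeZUgAGd0EAA4zadmd1Vnmph1Roh1piICVlAAADlwAAAUa8qHd4iYiZmZmqqWcEdjIAAAEyhyIkMQFpqod6qpl5mry7uqlEZUIAAAEzWauYUxJHmYiIiZh4qqzM29mHUyMyIxIkSbu4mZdXiGd3d5qWuqrN7tZHqmVnd2dFRpmJzLmId2VYmbyprMvNuEAinLu6mquVRmZ6u4eId3eIismKm7qXEAEiSL3KqZq3Vmeauoh3d5mnmpRVZoYxATMjRFiZhmeIlnebqIhWd4m6qmVURVMhJFZnYwRmVVRWqXiahmVlZoi4d2ZndjIjV5mblmVWd2RFiHiZmGaHZ4mWVnZomFNFeaqsqJd5mHQ1dmiquniZd5lw=="/>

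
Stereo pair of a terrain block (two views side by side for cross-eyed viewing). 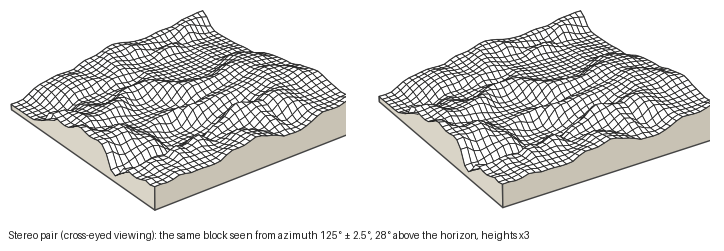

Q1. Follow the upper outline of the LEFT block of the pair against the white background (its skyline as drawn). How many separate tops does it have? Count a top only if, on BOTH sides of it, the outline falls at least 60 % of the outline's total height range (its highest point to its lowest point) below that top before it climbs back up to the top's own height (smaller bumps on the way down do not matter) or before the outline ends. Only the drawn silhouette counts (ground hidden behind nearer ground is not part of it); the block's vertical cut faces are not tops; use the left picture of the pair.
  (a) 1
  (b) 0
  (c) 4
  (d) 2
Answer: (a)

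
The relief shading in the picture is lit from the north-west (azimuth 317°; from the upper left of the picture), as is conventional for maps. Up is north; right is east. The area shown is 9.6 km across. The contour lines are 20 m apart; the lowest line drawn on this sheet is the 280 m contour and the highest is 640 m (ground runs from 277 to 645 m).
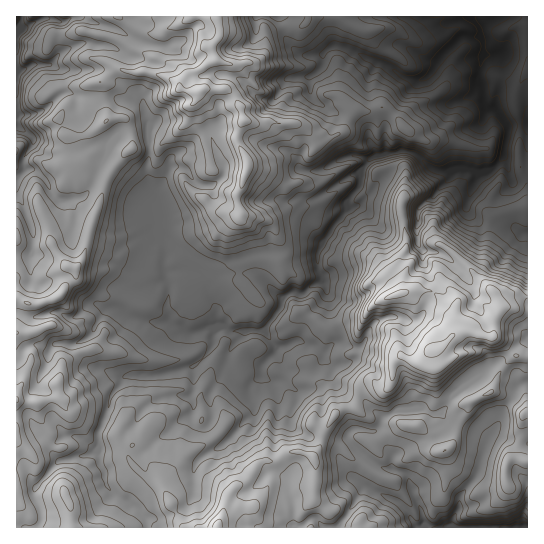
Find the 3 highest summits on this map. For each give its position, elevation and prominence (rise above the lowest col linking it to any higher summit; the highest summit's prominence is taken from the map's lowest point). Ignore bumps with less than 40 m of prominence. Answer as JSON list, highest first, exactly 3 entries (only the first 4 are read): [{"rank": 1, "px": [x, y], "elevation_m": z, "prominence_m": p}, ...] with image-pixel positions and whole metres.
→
[{"rank": 1, "px": [433, 350], "elevation_m": 645, "prominence_m": 368}, {"rank": 2, "px": [199, 91], "elevation_m": 615, "prominence_m": 120}, {"rank": 3, "px": [65, 494], "elevation_m": 586, "prominence_m": 51}]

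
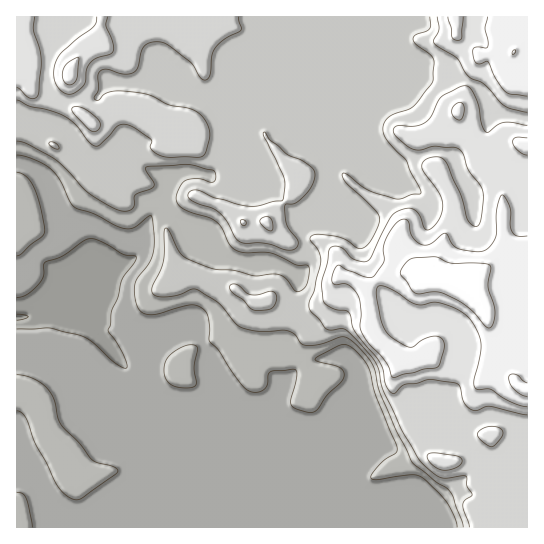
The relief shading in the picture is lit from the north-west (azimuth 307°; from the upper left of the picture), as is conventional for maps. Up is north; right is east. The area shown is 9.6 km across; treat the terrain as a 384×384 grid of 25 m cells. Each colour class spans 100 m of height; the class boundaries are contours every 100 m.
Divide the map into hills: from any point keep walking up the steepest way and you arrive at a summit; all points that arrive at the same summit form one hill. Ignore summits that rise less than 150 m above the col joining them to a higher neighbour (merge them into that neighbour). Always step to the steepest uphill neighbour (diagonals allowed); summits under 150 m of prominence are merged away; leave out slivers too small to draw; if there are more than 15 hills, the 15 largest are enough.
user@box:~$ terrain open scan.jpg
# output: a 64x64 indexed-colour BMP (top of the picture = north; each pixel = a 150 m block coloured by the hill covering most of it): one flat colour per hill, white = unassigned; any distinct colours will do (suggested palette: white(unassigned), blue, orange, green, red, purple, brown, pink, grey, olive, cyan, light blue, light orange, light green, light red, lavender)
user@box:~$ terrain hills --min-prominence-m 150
<image width="64" height="64" href="data:image/bmp;base64,Qk12CAAAAAAAAHYAAAAoAAAAQAAAAEAAAAABAAQAAAAAAAAIAAATCwAAEwsAABAAAAAAAAAA////ALR3HwAOf/8ALKAsACgn1gC9Z5QAS1aMAMJ34wB/f38AIr28AM++FwDox64AeLv/AIrfmACWmP8A1bDFADMzMzMzMzMzMzMzMzMzMzMxERERERERERERERERERERMzMzMzMzMzMzMzMzMzMzMzEREREREREREREREREREREzMzMzMzMzMzMzMzMzMzMzMRERERERERERERERERERETMzMzMzMzMzMzMzMzMzMzMxERERERERERERERERERERMzMzMzMzMzMzMzMzMzMzMxEREREREREREREREREREREzMzMzMzMzMzMzMzMzMzMRERERERERERERERERERERETMzMzMzMzMzMzMzMzMzERERERERERERERERERERERERMzMzMzMzMzMzMzMzMxEREREREREREREREREREREREREzMzMzMzMzMzMzMzERERERERERERERERERERERERERETMzMzMzMzMzMzMxERERERERERERERERERERERERERERMzMzMzMzMzMzMxEREREREREREREREREREREREREREREzMzMzMzMzMzMxERERERERERERERERERERERERERERETMzMzMzMzMzMxERERERERERERERERERERERERERERERMzMzMzMzMzMxEREREREREREREREREREREREREREREREzMzMzMzMzMxERERERERERERERERERERERERERERERETMzMzMzMzMRERERERERERERERERERERERERERERERERMzMzMzMzMREREREREREREREREREREREREREREREREREzMzMzMzMRERERERERERERERERERERERERERERERERETMzMzMzMxERERERERERERERERERERERERERERERERERMzMzMzMxEREREREREREREREREREREREREREREREREREzMzMzMzERERERERERERERERERERERERERERERERERETMzMzMzMxERERERERERERERERERERERERERERERERERMzMzMzMzEREREREREREREREREREREREREREREREREREzMzMzMzERERERERERERERERERERERERERERERERERETMzMzMzERERERERERERERERERERERERERERERERERERMzMzMxERERERERERERERERERERERERERERERERERERERMzMxERERERERERERERERERERERERERERERERERERERERERERERERERERERERERERERERERERERERERERERERERERERERERERERERERERERERERERERERERERERERERERERERERERERERERERERERERERERERERERERERERERERERERERERERERERERERERERERERERERERERERERERERERERERERERERERERERERERERERERERERERERERERERERERERERERERERERERERERERERERERERERERERERERERERERERERERERERERERERERERERERERERERERERERERERERERERERERERERERERERERERERERERERERERERERERERERERERERERERERERERERERERERERERERERERERERERERERERERERERERERERERERERERERERERERERERERERERERERERERERERERERERERERERERERERERERERERERERERERERERERERERERERERERERERERERERERERERERERERERERERERERERERERERERERERERERERERERERERERERERERERESEREREREREREREREREREREREREREREREREREREREREiIhERERERERERERERERERERERERERERERERERERERIiIiERERERERERERERERERERERERERERERERERERESIiIiIRERERERERERERERERERERERERERERERERERESIiIiIiISIhERERERERERERERERERERERERERERERESIiIiIiIiIiERERERERERERERERERERERERERERERESIiIiIiIiIiIhERERERERERERERERERERERERERERERIiIiIiIiIiIiIRERERERERERERERERERERERERERERIiIiIiIiIiIiIiERERERERERERERERERERERERERERIiIiIiIiIiIiIiIREREREREREREREREREREREREiISIiIiIiIiIiIiIiIhERERERERERERERERERERERESIiIiIiIiIiIiIiIiIiERERERERERERERERERERERFEIiIiIiIiIiIiIiIiIiIRERERERERERERERERERERREQiIiIiIiIiIiIiIiIiIiERERERERERERERERERERRERCIiIiIiIiIiIiIiIiIiIhERERERERERERERERERREREIiIiIiIiIiIiIiIiIiIiRBERERERERERERERERREREQiIiIiIiIiIiIiIiIiIiJERERERERERERERERERERERCIiIiIiIiIiIiIiIiIiIiREREREREREREREREREREREIiIiIiIiIiIiIiIiIiIiJEREREREREREREREREREREQiIiIiIiIiIiIiIiIiIiIkRERERERERERERERERERERCIiIiIiIiIiIiIiIiIiIiJEREREREREREREREREREREIiIiIiIiIiIiIiIiIiIiIkREREREREREREREREREREQiIiIiIiIiIiIiIiIiIiIiJERERERERERERERERERERCIiIiIiIiIiIiIiIiIiIiIkRERERERERERERERERERE"/>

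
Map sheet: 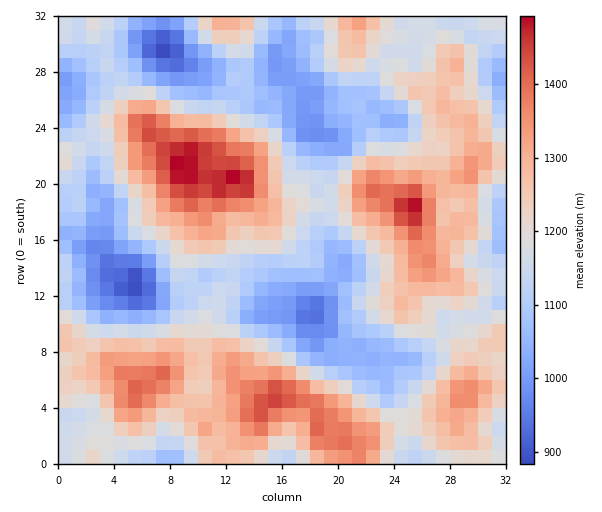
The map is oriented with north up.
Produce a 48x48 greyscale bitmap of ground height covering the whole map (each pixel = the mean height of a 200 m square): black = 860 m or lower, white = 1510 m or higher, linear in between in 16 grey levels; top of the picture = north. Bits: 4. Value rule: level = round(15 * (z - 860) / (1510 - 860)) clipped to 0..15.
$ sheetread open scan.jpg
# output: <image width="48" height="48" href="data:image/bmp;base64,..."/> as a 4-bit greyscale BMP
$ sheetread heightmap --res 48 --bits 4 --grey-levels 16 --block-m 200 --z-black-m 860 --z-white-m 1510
<image width="48" height="48" href="data:image/bmp;base64,Qk32BAAAAAAAAHYAAAAoAAAAMAAAADAAAAABAAQAAAAAAIAEAAATCwAAEwsAABAAAAAAAAAAAAAAABEREQAiIiIAMzMzAERERABVVVUAZmZmAHd3dwCIiIgAmZmZAKqqqgC7u7sAzMzMAN3d3QDu7u4A////AHeIh3ZmVEZ5qqmYdmaJq7zLl3Zmd4iIh3eIiHd3ZVZ5maqqh3ibzMzLqHZniZmZh3d3iHiIdneKqaq7qImszMzMqHd4mqqph3d3d4mZh3ibqau8upm93My7qIeJmqqYd3d3eJqqh4mqqqvNy6q83Mu7qIiJmrqpd3d3ebu6mZmqqrzd3My83LqZh3eJqruph4h3ibzMuqmqqrvN3d3Ny6mHZmeJqry6mJiImrzdy6mZmrzN7t3Lqqh2VWd5mszLqZiZq7zczLqZmrzM3cy5mIZVVVZniru7qZmaq8zM3cqZq7u7y7qYdmVVRVVWeaq6mYmaq8y7zLqZq7uqqphlVEVURVVWeJqpiIiZu7uqu7qZqrupmHZERERERERWZ4mZmJqZqqqpqqqZqqqYhmVDRERERVVmd4iJmaqIiImImZmImIh3ZVQzNEVVVWd3eIiJmZmHdmdmd3iIh3dVVEMjI0VVZoiId3d4mYh2VFVVVnd4d2VENEIiI1VXeJmYdnd3iHZUMzMzRWZnd2REMzIiI1VoiaqYd4h3ZmVDMiESJFZnd3ZUNEMiI0Z4iaqYiJiHZmVDMhERJGZmd3ZUREMzNFZniZqqmamYd2VDIhEBNWZmZmZVVERERFVWiZqrqqqYd2ZDIiESRXdmZmZlVVVVVERWeJu7u6mHd2VDIiIjRnh3ZnZmVWZmVERXeJvMuph3Z2QyIjM0VniIiHd3d2ZmVEVXiau8uph2VVQzI0VWZ4maqYiIiHZmVFV4mavMupmHVURDM0Z3iJqqupiJmYd2VWeJmrzcuqqYZUVUNFaImaqrupmaqYd2Zniaq83cqaqoZVZURFaJqqvMuqqqqph3d4mrvN7tqZqoZWZlRFaJq8zczMu7qpiHd4q8ze/tqZqoZVZkRFeJq83c3t3cuoiHd4rMzd7sqpqXZWZkRWiZvN7u7u7sqYd3Z4rN3M3bqqqodnZlVnmqze/u7u/sqXd3Z3nMy7vLqru5iHdlV4q7ze/u7v7cuXZ2Znmruqmqmqu6mIhmZ4q83v/u3d3MqHZVVWeJmZmZmau7qYh2d4q83u/u7czLqGVEREVoh4iZmZq7qHd3d5rN3d7t3cu6mGQzMzRWdmd4mJqqmGZneJvd3czczKmYh1MzM0RWVVV4mZqph1VneJvd3Lq7qYd3ZUMzNERVREV4maqphkRWeJvMu5iIh3dlVUMzRVVVREV4mqqpdURGZ4mqmHZmZmVUVUMzRVVVVVeJqpmYdURFZniIhlVVVVVVVUQzRFVVZnmZqpiHZDNFZnZmZERERWZlQzMzRVVVZ4mZmZiGVDRFZmZUMzMzRFZVQzNEVndmeJiJmqmGVERVZ2ZTIiIzRFVVQzNFZ4iHeId4mql2VFVWd2VCERIzRWZlMzRWeJmYd3d3ial2VWZmZmQyEBJEZ3h1Q0RWeJqYd3d3iZl3ZnZndmQyERNWiYiGVERVaJqYh3d3iIdmd3Zod2QzIiRnmqqXVDVVaJqpiHd3d2Znd3d4h2VEQzVoqqqXZVV3iau6mHd3d3d3hw=="/>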